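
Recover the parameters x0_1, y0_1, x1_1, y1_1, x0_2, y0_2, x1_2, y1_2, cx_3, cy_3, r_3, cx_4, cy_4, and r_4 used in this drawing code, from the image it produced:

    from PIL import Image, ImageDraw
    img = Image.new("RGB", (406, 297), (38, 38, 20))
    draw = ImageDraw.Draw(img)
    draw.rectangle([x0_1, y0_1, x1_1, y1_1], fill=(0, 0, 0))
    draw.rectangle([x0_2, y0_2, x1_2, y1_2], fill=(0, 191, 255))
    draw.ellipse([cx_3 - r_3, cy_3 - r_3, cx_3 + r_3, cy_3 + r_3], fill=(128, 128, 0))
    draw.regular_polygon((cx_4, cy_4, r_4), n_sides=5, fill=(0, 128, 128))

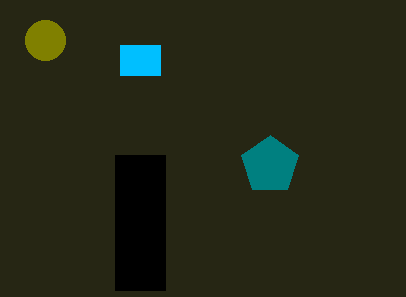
x0_1 = 115
y0_1 = 155
x1_1 = 165
y1_1 = 290
x0_2 = 120
y0_2 = 45
x1_2 = 160
y1_2 = 75
cx_3 = 45
cy_3 = 40
r_3 = 20
cx_4 = 270
cy_4 = 165
r_4 = 30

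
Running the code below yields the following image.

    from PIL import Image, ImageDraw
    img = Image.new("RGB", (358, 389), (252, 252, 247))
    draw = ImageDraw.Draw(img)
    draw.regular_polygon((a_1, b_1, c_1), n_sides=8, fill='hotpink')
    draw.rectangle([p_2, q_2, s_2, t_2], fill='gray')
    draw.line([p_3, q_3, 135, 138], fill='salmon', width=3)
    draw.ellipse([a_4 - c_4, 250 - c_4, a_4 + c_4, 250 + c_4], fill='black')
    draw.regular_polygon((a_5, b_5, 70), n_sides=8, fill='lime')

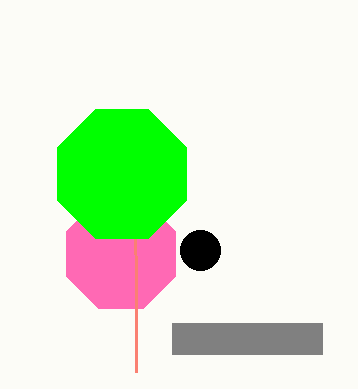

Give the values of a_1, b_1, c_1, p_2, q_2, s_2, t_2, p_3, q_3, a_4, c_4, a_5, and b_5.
a_1 = 121; b_1 = 254; c_1 = 59; p_2 = 172; q_2 = 323; s_2 = 322; t_2 = 354; p_3 = 136; q_3 = 372; a_4 = 200; c_4 = 20; a_5 = 122; b_5 = 174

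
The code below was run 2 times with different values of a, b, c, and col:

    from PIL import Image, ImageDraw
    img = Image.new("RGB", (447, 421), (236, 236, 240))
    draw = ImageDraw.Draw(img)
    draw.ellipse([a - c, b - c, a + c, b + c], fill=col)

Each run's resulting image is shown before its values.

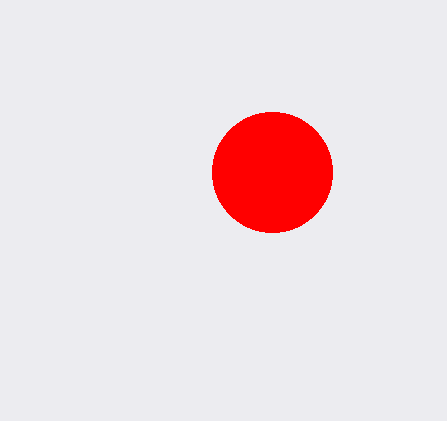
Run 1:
a = 272; b = 172; c = 60; col = 'red'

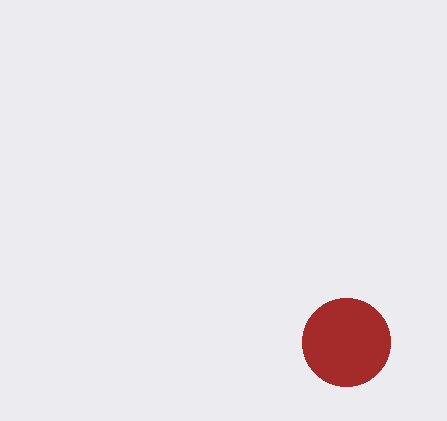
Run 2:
a = 346; b = 342; c = 44; col = 'brown'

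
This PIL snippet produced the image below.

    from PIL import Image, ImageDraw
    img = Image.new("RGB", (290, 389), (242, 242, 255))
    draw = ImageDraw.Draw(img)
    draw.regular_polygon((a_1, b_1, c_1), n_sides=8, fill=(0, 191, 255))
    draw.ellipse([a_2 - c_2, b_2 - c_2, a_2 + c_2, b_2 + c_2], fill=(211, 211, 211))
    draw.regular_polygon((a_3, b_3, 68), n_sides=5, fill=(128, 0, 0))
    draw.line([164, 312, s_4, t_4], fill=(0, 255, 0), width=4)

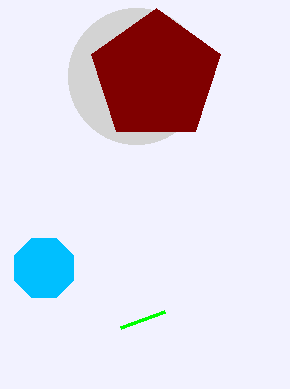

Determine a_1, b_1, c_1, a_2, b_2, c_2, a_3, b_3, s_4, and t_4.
a_1 = 44, b_1 = 268, c_1 = 32, a_2 = 136, b_2 = 76, c_2 = 68, a_3 = 156, b_3 = 76, s_4 = 120, t_4 = 328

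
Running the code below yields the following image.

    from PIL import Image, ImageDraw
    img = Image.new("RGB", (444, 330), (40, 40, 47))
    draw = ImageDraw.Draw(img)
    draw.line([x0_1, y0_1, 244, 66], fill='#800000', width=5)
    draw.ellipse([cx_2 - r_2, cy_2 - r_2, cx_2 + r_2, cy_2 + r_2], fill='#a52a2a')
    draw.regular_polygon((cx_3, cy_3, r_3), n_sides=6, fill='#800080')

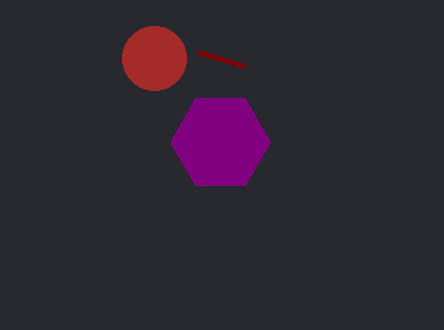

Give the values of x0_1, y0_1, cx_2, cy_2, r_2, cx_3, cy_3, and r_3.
x0_1 = 198; y0_1 = 52; cx_2 = 154; cy_2 = 58; r_2 = 32; cx_3 = 220; cy_3 = 142; r_3 = 50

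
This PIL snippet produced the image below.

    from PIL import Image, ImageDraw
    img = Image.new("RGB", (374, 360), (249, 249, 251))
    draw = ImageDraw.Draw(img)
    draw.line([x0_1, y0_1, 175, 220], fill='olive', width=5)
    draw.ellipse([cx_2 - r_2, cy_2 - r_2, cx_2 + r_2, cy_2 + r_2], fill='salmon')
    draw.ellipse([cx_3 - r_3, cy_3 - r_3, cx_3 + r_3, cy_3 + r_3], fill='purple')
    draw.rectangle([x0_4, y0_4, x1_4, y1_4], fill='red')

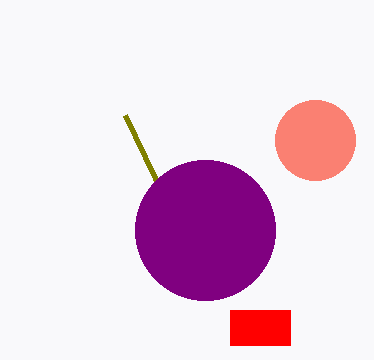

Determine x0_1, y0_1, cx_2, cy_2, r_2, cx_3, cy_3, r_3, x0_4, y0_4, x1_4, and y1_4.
x0_1 = 125
y0_1 = 115
cx_2 = 315
cy_2 = 140
r_2 = 40
cx_3 = 205
cy_3 = 230
r_3 = 70
x0_4 = 230
y0_4 = 310
x1_4 = 290
y1_4 = 345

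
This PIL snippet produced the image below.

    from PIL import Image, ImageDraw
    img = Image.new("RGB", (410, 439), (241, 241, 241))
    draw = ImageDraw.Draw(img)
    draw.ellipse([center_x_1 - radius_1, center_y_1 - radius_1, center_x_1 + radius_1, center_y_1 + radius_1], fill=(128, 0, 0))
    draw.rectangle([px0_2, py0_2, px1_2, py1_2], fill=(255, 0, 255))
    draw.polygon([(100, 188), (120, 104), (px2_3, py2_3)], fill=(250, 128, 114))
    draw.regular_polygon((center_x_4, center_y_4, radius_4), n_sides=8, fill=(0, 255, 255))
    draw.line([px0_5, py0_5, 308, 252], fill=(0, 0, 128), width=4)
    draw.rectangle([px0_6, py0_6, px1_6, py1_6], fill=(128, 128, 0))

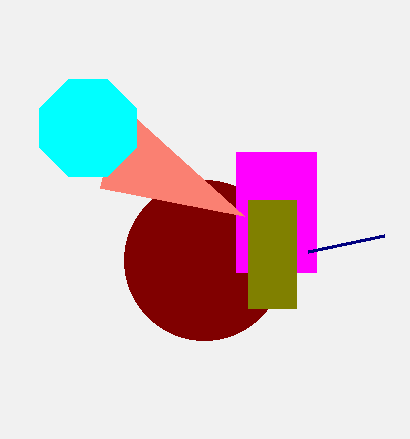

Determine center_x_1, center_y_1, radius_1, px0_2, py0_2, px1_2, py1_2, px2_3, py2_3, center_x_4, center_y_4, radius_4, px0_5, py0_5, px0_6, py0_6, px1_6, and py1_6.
center_x_1 = 204; center_y_1 = 260; radius_1 = 80; px0_2 = 236; py0_2 = 152; px1_2 = 316; py1_2 = 272; px2_3 = 244; py2_3 = 216; center_x_4 = 88; center_y_4 = 128; radius_4 = 52; px0_5 = 384; py0_5 = 236; px0_6 = 248; py0_6 = 200; px1_6 = 296; py1_6 = 308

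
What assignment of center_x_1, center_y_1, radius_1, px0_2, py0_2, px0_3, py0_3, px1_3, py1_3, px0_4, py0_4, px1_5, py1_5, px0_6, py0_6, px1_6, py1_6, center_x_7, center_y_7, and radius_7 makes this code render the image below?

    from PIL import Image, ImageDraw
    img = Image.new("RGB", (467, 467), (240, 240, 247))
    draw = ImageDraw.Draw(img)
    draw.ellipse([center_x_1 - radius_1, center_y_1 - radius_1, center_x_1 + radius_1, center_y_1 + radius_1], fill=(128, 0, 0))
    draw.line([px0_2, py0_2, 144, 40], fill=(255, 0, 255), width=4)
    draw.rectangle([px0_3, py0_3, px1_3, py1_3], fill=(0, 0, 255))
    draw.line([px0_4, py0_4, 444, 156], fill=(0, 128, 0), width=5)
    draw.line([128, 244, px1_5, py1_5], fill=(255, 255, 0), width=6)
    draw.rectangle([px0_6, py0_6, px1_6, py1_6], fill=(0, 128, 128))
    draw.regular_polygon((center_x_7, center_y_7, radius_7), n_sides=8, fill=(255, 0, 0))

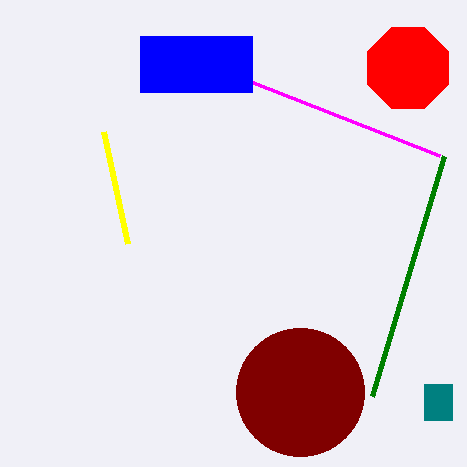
center_x_1 = 300; center_y_1 = 392; radius_1 = 64; px0_2 = 440; py0_2 = 156; px0_3 = 140; py0_3 = 36; px1_3 = 252; py1_3 = 92; px0_4 = 372; py0_4 = 396; px1_5 = 104; py1_5 = 132; px0_6 = 424; py0_6 = 384; px1_6 = 452; py1_6 = 420; center_x_7 = 408; center_y_7 = 68; radius_7 = 44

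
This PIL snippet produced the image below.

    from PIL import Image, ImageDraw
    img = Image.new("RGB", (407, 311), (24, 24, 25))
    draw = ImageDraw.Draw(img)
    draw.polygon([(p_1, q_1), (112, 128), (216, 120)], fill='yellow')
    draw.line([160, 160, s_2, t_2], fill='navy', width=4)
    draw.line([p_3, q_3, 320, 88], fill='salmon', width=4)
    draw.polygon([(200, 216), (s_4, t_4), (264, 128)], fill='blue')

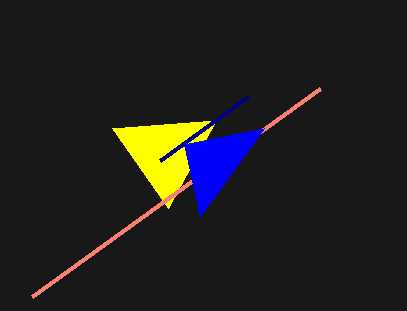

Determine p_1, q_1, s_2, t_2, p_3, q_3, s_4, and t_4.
p_1 = 168; q_1 = 208; s_2 = 248; t_2 = 96; p_3 = 32; q_3 = 296; s_4 = 184; t_4 = 144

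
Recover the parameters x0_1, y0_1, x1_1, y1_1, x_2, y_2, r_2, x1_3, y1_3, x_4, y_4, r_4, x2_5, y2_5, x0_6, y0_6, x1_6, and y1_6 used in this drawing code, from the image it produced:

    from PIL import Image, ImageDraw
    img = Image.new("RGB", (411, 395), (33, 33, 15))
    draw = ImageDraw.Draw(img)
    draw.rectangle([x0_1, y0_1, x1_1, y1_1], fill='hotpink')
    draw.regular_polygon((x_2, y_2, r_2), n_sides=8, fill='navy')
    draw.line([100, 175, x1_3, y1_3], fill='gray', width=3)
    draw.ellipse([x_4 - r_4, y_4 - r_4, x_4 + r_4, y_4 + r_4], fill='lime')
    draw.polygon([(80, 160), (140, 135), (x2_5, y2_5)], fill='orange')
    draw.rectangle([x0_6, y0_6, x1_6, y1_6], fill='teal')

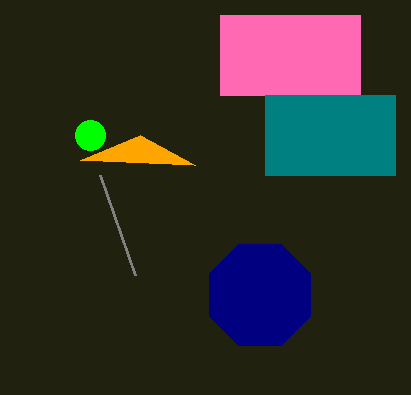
x0_1 = 220
y0_1 = 15
x1_1 = 360
y1_1 = 95
x_2 = 260
y_2 = 295
r_2 = 55
x1_3 = 135
y1_3 = 275
x_4 = 90
y_4 = 135
r_4 = 15
x2_5 = 195
y2_5 = 165
x0_6 = 265
y0_6 = 95
x1_6 = 395
y1_6 = 175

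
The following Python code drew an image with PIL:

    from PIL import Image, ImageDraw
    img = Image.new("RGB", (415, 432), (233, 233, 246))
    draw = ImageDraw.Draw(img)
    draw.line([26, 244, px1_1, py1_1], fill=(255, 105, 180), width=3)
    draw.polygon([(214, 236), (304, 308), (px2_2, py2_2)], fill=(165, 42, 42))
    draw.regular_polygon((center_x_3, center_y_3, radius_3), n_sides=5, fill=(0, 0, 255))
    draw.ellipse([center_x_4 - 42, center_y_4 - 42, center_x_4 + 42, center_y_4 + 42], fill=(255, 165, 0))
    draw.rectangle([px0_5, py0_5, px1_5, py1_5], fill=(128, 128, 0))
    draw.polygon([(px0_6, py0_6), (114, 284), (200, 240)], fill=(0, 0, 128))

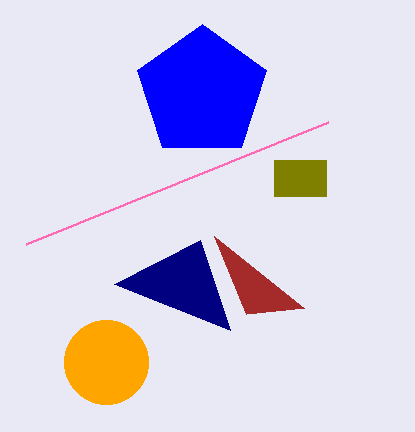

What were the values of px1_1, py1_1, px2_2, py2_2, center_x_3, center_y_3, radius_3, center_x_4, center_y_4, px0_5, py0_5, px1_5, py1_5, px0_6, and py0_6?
px1_1 = 328, py1_1 = 122, px2_2 = 246, py2_2 = 314, center_x_3 = 202, center_y_3 = 92, radius_3 = 68, center_x_4 = 106, center_y_4 = 362, px0_5 = 274, py0_5 = 160, px1_5 = 326, py1_5 = 196, px0_6 = 230, py0_6 = 330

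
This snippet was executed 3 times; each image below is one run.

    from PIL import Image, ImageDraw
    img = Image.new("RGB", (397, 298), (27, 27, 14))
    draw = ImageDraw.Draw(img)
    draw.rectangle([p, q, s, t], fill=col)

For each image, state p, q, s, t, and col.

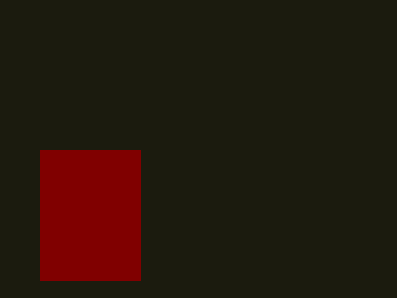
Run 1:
p = 40; q = 150; s = 140; t = 280; col = 'maroon'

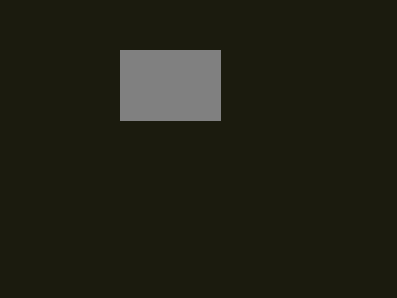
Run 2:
p = 120
q = 50
s = 220
t = 120
col = 'gray'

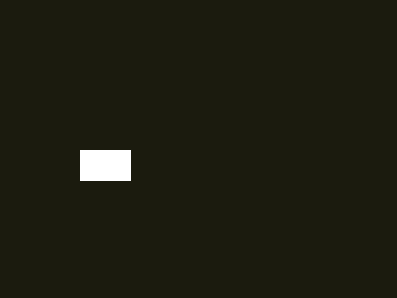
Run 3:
p = 80, q = 150, s = 130, t = 180, col = 'white'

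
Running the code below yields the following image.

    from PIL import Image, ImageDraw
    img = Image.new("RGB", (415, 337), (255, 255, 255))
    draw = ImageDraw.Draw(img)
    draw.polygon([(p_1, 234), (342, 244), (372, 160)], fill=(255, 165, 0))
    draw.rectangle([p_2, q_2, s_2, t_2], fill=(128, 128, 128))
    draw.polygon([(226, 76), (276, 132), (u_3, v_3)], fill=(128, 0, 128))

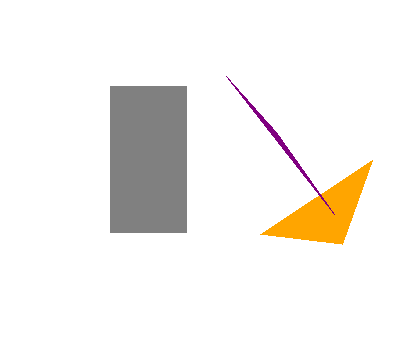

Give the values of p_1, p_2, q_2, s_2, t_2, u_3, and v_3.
p_1 = 260, p_2 = 110, q_2 = 86, s_2 = 186, t_2 = 232, u_3 = 334, v_3 = 214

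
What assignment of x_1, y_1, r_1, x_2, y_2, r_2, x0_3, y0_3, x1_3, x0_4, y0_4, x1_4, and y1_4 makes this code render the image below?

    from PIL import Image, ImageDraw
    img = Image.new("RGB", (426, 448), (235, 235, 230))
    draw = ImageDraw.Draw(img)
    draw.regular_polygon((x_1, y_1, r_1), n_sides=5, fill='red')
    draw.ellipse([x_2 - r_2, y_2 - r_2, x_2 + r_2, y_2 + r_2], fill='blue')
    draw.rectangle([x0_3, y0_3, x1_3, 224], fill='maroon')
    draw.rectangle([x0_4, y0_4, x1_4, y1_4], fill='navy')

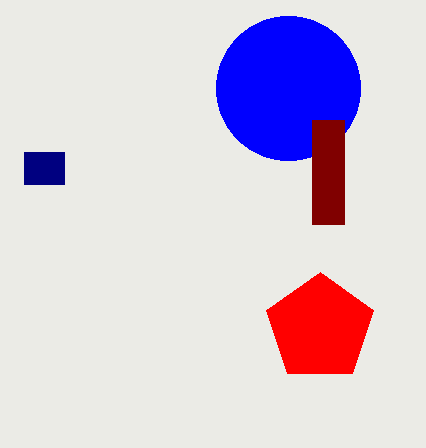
x_1 = 320
y_1 = 328
r_1 = 56
x_2 = 288
y_2 = 88
r_2 = 72
x0_3 = 312
y0_3 = 120
x1_3 = 344
x0_4 = 24
y0_4 = 152
x1_4 = 64
y1_4 = 184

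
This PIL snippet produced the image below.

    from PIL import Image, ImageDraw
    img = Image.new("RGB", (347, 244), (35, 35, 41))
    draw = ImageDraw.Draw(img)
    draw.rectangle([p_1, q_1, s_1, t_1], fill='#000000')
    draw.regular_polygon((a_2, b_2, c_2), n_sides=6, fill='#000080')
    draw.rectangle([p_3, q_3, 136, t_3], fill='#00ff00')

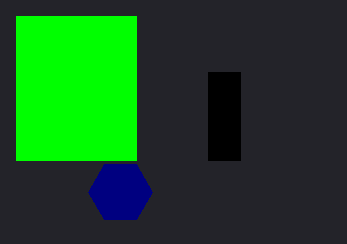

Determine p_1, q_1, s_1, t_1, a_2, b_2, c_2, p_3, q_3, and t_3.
p_1 = 208
q_1 = 72
s_1 = 240
t_1 = 160
a_2 = 120
b_2 = 192
c_2 = 32
p_3 = 16
q_3 = 16
t_3 = 160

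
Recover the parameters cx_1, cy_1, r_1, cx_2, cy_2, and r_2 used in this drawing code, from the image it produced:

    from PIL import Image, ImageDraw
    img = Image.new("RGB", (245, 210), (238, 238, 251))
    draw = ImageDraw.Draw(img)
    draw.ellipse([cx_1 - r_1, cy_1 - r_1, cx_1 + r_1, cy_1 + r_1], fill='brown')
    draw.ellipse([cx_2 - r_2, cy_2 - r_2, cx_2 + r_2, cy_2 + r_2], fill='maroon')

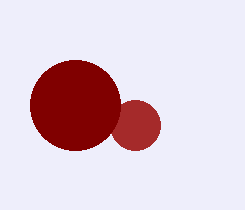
cx_1 = 135
cy_1 = 125
r_1 = 25
cx_2 = 75
cy_2 = 105
r_2 = 45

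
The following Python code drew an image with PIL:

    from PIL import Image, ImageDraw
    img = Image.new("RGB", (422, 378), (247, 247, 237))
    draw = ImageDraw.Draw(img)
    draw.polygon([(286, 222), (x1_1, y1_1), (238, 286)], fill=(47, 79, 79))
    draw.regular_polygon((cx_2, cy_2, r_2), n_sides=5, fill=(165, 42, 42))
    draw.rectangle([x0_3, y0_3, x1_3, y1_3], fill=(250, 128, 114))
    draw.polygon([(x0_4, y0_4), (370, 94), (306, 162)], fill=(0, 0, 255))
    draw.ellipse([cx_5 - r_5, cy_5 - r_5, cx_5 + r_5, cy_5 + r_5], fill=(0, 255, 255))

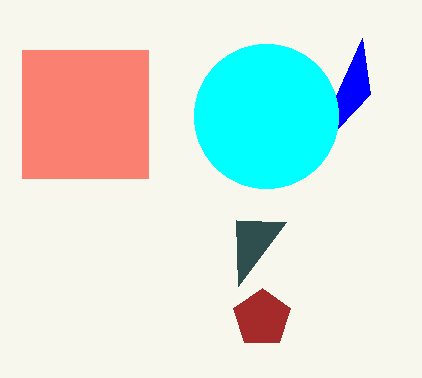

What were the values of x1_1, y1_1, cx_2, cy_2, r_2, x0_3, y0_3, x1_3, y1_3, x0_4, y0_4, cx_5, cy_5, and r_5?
x1_1 = 236, y1_1 = 220, cx_2 = 262, cy_2 = 318, r_2 = 30, x0_3 = 22, y0_3 = 50, x1_3 = 148, y1_3 = 178, x0_4 = 362, y0_4 = 38, cx_5 = 266, cy_5 = 116, r_5 = 72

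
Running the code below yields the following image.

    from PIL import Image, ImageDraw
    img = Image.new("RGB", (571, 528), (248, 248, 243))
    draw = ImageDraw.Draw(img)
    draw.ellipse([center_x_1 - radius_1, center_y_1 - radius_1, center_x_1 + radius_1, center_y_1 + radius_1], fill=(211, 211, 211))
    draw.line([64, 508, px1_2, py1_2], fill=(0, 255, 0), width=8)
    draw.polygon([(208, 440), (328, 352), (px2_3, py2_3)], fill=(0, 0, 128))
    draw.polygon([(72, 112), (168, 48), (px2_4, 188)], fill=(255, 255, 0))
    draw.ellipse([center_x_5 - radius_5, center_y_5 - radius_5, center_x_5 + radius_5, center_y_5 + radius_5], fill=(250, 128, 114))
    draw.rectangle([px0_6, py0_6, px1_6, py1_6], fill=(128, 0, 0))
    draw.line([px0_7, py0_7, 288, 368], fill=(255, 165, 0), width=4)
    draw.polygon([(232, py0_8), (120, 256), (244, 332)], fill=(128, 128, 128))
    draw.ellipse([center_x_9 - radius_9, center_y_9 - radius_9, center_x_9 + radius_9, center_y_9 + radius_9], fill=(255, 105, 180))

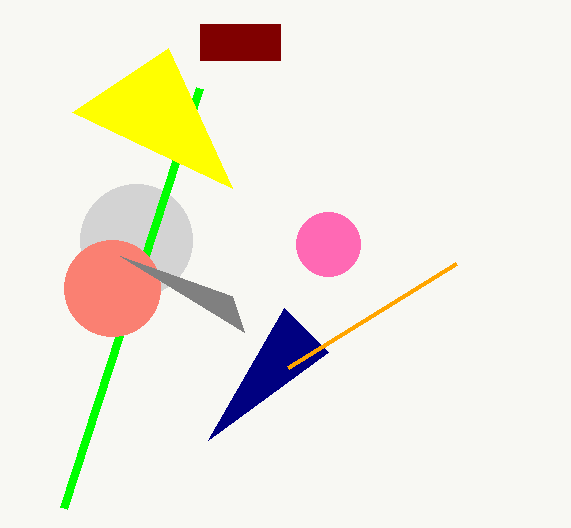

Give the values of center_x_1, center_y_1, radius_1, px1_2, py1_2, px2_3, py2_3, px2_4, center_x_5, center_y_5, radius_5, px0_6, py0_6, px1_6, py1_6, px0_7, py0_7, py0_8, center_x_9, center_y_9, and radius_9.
center_x_1 = 136
center_y_1 = 240
radius_1 = 56
px1_2 = 200
py1_2 = 88
px2_3 = 284
py2_3 = 308
px2_4 = 232
center_x_5 = 112
center_y_5 = 288
radius_5 = 48
px0_6 = 200
py0_6 = 24
px1_6 = 280
py1_6 = 60
px0_7 = 456
py0_7 = 264
py0_8 = 296
center_x_9 = 328
center_y_9 = 244
radius_9 = 32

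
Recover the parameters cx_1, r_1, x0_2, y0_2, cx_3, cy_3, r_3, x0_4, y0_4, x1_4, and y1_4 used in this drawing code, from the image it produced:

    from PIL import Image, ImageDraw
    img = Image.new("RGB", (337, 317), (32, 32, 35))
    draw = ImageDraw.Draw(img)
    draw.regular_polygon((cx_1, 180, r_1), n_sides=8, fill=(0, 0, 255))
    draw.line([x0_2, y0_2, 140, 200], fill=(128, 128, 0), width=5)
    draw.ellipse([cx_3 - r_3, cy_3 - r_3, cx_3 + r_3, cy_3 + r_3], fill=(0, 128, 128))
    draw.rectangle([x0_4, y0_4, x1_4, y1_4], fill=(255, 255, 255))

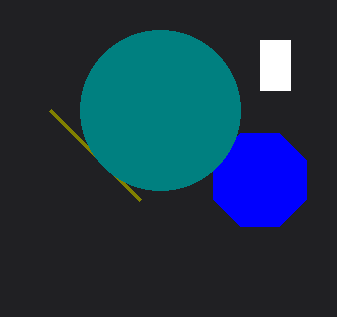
cx_1 = 260; r_1 = 50; x0_2 = 50; y0_2 = 110; cx_3 = 160; cy_3 = 110; r_3 = 80; x0_4 = 260; y0_4 = 40; x1_4 = 290; y1_4 = 90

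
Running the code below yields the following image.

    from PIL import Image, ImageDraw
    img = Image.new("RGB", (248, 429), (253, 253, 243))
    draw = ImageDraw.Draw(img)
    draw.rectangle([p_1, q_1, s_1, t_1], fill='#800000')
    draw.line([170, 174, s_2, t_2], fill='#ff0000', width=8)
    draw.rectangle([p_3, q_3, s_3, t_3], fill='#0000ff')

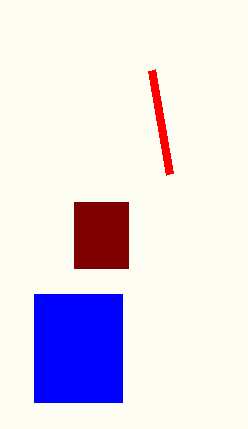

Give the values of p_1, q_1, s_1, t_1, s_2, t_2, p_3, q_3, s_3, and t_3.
p_1 = 74, q_1 = 202, s_1 = 128, t_1 = 268, s_2 = 152, t_2 = 70, p_3 = 34, q_3 = 294, s_3 = 122, t_3 = 402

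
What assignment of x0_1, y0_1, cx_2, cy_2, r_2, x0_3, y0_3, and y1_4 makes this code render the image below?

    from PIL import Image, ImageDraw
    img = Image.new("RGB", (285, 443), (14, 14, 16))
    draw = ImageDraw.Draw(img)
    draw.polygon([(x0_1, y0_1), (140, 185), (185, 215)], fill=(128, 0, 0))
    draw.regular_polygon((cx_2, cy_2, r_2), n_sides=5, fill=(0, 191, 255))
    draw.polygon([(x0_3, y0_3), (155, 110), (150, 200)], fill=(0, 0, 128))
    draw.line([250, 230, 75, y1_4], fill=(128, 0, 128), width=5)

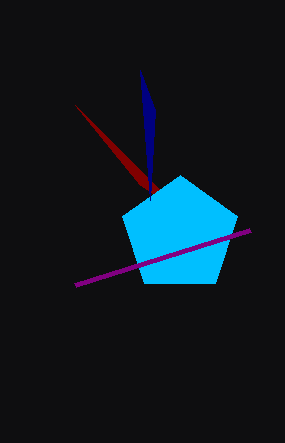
x0_1 = 75, y0_1 = 105, cx_2 = 180, cy_2 = 235, r_2 = 60, x0_3 = 140, y0_3 = 70, y1_4 = 285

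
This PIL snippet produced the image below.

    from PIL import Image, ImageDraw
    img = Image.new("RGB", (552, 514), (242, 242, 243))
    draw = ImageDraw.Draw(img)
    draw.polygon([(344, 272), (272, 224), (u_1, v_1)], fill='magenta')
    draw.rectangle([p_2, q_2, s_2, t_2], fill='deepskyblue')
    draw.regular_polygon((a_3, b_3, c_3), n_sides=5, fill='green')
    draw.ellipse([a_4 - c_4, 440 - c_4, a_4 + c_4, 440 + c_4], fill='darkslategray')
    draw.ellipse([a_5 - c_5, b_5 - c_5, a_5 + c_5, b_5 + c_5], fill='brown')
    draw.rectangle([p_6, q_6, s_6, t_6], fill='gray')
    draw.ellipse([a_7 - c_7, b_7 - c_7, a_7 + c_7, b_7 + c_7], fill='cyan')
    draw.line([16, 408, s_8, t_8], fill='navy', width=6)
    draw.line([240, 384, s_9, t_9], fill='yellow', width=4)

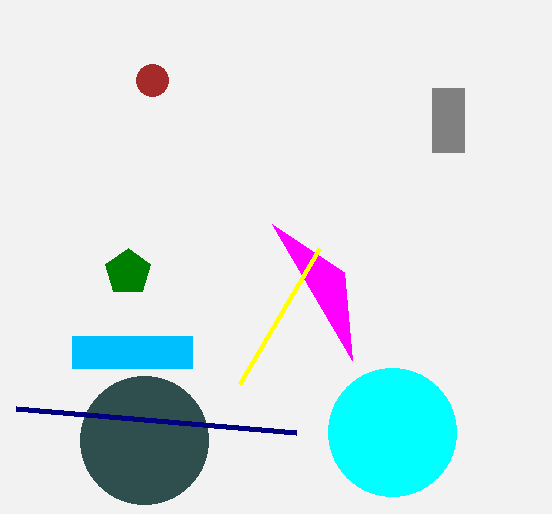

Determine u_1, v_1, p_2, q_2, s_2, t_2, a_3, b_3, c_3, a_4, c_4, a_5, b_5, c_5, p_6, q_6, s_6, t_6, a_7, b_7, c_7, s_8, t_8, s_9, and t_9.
u_1 = 352
v_1 = 360
p_2 = 72
q_2 = 336
s_2 = 192
t_2 = 368
a_3 = 128
b_3 = 272
c_3 = 24
a_4 = 144
c_4 = 64
a_5 = 152
b_5 = 80
c_5 = 16
p_6 = 432
q_6 = 88
s_6 = 464
t_6 = 152
a_7 = 392
b_7 = 432
c_7 = 64
s_8 = 296
t_8 = 432
s_9 = 320
t_9 = 248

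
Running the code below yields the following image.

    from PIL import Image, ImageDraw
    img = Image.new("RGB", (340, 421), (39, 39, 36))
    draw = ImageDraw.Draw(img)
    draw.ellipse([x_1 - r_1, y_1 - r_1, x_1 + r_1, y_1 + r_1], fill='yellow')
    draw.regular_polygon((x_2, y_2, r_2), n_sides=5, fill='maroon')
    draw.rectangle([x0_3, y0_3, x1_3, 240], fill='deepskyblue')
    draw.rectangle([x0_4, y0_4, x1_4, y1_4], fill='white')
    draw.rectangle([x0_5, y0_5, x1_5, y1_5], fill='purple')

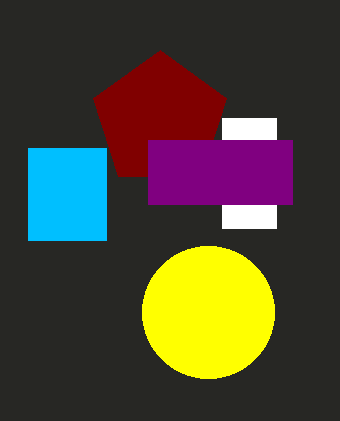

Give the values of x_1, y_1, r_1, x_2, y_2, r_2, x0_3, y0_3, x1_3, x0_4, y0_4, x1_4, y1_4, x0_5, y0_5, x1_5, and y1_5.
x_1 = 208; y_1 = 312; r_1 = 66; x_2 = 160; y_2 = 120; r_2 = 70; x0_3 = 28; y0_3 = 148; x1_3 = 106; x0_4 = 222; y0_4 = 118; x1_4 = 276; y1_4 = 228; x0_5 = 148; y0_5 = 140; x1_5 = 292; y1_5 = 204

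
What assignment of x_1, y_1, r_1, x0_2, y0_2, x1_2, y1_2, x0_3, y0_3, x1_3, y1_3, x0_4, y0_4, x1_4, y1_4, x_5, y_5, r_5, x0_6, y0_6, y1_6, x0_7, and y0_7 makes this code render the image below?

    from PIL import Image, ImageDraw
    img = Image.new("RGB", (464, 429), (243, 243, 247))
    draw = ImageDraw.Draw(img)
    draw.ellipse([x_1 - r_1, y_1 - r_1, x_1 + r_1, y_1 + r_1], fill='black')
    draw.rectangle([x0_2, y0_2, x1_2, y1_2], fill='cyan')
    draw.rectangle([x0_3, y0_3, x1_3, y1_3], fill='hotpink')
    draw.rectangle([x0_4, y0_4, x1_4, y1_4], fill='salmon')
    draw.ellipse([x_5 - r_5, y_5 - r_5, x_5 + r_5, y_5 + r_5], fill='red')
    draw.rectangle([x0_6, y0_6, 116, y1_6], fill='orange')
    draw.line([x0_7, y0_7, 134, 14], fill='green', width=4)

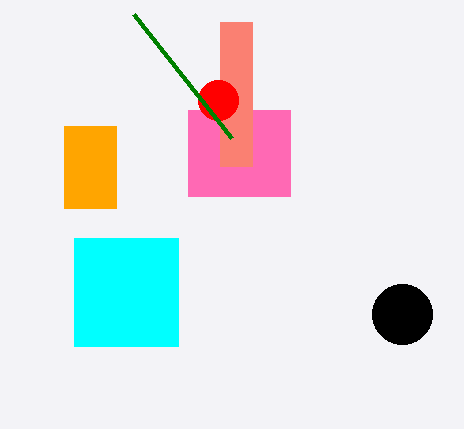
x_1 = 402
y_1 = 314
r_1 = 30
x0_2 = 74
y0_2 = 238
x1_2 = 178
y1_2 = 346
x0_3 = 188
y0_3 = 110
x1_3 = 290
y1_3 = 196
x0_4 = 220
y0_4 = 22
x1_4 = 252
y1_4 = 166
x_5 = 218
y_5 = 100
r_5 = 20
x0_6 = 64
y0_6 = 126
y1_6 = 208
x0_7 = 232
y0_7 = 138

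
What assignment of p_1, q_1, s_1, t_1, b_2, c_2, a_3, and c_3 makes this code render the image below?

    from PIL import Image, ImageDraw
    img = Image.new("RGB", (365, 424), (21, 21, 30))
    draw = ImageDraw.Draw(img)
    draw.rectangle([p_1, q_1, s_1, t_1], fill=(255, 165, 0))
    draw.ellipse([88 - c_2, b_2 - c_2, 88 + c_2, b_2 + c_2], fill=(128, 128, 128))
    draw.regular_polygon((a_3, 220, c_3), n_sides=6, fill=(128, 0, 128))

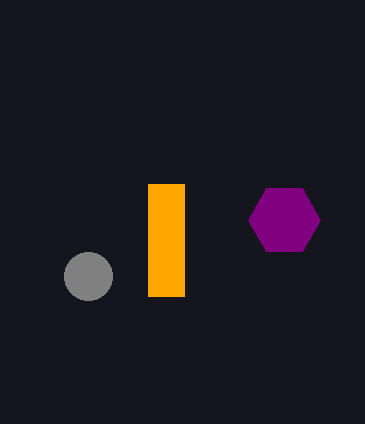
p_1 = 148
q_1 = 184
s_1 = 184
t_1 = 296
b_2 = 276
c_2 = 24
a_3 = 284
c_3 = 36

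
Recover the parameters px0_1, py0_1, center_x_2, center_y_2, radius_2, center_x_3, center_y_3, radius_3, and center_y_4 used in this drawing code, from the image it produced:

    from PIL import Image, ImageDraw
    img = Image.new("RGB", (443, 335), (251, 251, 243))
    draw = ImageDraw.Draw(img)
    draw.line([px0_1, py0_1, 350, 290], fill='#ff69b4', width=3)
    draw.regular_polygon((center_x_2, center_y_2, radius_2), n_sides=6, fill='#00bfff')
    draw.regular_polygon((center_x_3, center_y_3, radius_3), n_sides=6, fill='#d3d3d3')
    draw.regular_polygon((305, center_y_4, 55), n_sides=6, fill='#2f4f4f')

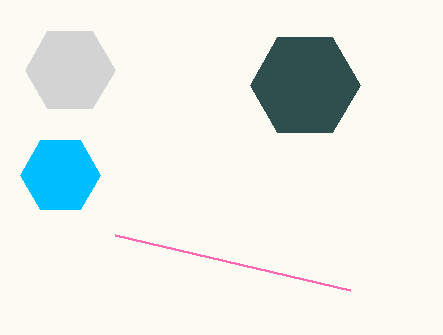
px0_1 = 115; py0_1 = 235; center_x_2 = 60; center_y_2 = 175; radius_2 = 40; center_x_3 = 70; center_y_3 = 70; radius_3 = 45; center_y_4 = 85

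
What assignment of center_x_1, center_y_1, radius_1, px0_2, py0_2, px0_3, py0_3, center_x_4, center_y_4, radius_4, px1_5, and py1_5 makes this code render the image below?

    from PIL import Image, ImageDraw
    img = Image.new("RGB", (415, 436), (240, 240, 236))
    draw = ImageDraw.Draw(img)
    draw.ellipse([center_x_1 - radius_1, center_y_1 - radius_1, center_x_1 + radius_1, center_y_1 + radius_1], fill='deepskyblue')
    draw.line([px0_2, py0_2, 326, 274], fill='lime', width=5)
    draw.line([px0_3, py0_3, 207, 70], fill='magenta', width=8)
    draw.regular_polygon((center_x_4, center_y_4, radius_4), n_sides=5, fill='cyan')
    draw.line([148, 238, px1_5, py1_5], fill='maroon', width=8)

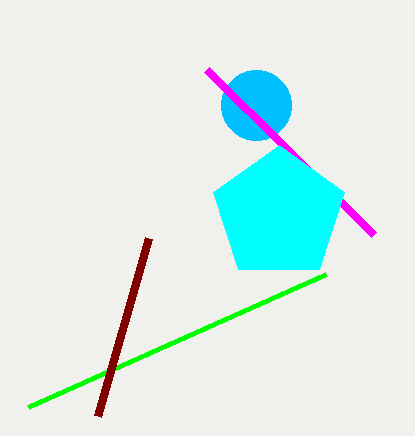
center_x_1 = 256; center_y_1 = 105; radius_1 = 35; px0_2 = 28; py0_2 = 407; px0_3 = 374; py0_3 = 235; center_x_4 = 279; center_y_4 = 214; radius_4 = 69; px1_5 = 97; py1_5 = 416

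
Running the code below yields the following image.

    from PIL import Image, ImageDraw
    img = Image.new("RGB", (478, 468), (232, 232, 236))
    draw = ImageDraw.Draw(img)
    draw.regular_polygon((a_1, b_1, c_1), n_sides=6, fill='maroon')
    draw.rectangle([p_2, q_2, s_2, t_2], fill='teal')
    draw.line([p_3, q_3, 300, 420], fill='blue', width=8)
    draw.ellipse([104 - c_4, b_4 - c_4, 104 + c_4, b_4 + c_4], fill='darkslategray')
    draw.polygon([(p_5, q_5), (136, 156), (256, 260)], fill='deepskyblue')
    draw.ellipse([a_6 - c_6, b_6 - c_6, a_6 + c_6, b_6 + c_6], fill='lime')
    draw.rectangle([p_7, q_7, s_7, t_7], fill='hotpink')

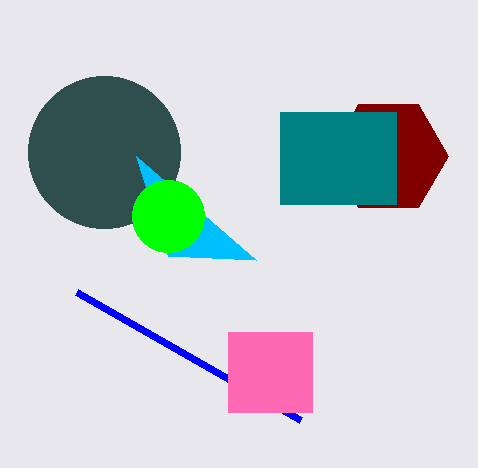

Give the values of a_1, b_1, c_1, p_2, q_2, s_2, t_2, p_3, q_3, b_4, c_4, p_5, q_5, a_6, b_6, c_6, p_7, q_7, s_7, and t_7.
a_1 = 388
b_1 = 156
c_1 = 60
p_2 = 280
q_2 = 112
s_2 = 396
t_2 = 204
p_3 = 76
q_3 = 292
b_4 = 152
c_4 = 76
p_5 = 168
q_5 = 256
a_6 = 168
b_6 = 216
c_6 = 36
p_7 = 228
q_7 = 332
s_7 = 312
t_7 = 412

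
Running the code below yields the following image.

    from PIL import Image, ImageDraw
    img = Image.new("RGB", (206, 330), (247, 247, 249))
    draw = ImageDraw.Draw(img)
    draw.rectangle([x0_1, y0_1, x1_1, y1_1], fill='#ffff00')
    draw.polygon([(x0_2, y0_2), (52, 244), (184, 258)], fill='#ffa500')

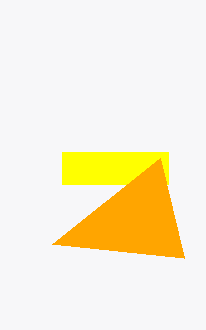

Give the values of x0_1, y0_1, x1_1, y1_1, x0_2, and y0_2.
x0_1 = 62, y0_1 = 152, x1_1 = 168, y1_1 = 184, x0_2 = 160, y0_2 = 158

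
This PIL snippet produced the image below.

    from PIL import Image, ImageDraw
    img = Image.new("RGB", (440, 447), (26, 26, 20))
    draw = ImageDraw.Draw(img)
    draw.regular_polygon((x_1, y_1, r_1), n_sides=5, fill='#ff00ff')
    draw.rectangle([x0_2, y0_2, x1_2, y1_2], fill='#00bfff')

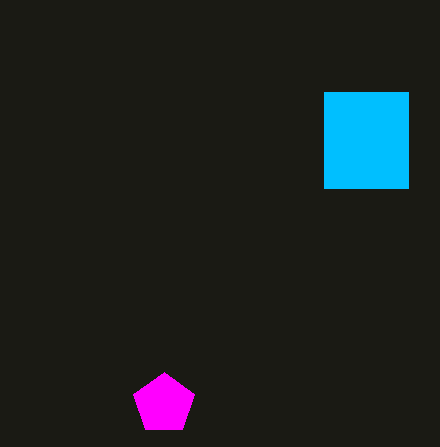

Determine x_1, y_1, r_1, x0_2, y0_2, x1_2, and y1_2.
x_1 = 164
y_1 = 404
r_1 = 32
x0_2 = 324
y0_2 = 92
x1_2 = 408
y1_2 = 188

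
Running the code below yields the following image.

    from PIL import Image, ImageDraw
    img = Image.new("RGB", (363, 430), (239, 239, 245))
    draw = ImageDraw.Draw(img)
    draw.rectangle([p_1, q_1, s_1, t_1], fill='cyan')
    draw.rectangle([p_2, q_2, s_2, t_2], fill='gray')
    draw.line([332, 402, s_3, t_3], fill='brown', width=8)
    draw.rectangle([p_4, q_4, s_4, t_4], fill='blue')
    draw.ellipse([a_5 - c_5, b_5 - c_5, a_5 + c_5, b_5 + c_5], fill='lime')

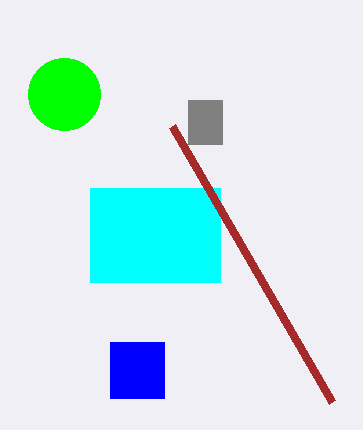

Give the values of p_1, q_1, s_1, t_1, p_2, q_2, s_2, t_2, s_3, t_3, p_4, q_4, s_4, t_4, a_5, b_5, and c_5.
p_1 = 90
q_1 = 188
s_1 = 220
t_1 = 282
p_2 = 188
q_2 = 100
s_2 = 222
t_2 = 144
s_3 = 172
t_3 = 126
p_4 = 110
q_4 = 342
s_4 = 164
t_4 = 398
a_5 = 64
b_5 = 94
c_5 = 36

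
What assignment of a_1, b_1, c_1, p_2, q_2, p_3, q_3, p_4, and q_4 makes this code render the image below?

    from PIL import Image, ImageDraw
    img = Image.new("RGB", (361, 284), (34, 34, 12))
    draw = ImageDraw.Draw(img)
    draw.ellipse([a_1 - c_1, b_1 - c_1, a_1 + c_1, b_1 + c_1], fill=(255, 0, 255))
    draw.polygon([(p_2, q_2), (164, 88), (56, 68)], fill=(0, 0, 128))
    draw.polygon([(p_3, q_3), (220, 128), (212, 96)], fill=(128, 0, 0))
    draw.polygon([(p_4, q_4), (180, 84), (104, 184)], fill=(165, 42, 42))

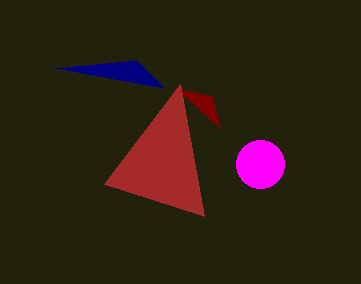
a_1 = 260
b_1 = 164
c_1 = 24
p_2 = 136
q_2 = 60
p_3 = 176
q_3 = 88
p_4 = 204
q_4 = 216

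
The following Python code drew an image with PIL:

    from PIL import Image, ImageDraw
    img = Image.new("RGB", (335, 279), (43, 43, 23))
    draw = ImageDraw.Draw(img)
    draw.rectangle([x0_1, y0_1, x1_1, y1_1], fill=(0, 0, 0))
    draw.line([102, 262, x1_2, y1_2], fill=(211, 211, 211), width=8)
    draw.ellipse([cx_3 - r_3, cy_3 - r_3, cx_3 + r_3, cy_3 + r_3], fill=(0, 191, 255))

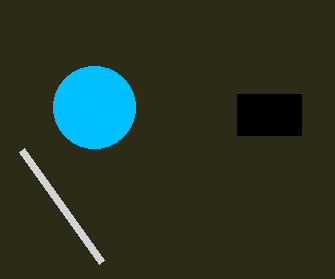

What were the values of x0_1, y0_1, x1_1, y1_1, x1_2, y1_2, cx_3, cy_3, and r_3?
x0_1 = 237
y0_1 = 94
x1_1 = 301
y1_1 = 135
x1_2 = 22
y1_2 = 150
cx_3 = 94
cy_3 = 107
r_3 = 41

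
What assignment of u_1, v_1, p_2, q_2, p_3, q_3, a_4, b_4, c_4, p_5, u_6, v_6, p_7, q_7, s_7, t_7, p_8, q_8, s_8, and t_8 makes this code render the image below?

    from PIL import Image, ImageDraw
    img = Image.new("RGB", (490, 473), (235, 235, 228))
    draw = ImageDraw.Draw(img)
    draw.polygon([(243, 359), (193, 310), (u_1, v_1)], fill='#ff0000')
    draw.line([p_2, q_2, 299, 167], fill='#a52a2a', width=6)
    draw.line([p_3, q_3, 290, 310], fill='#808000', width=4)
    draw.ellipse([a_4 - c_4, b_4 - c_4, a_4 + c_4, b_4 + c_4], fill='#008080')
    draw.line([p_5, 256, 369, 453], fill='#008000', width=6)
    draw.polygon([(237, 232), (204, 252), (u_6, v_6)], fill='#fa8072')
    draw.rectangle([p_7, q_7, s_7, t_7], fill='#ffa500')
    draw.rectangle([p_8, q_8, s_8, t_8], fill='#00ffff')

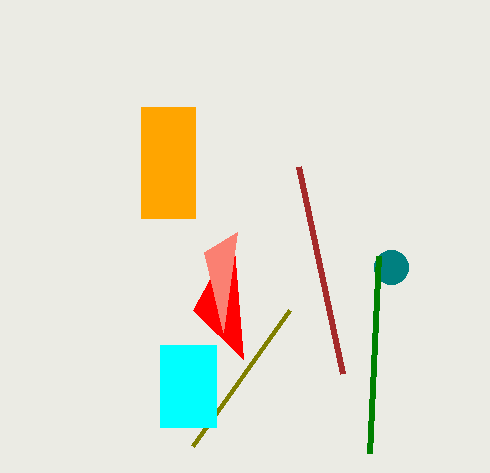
u_1 = 233; v_1 = 237; p_2 = 343; q_2 = 374; p_3 = 193; q_3 = 446; a_4 = 391; b_4 = 267; c_4 = 17; p_5 = 378; u_6 = 223; v_6 = 332; p_7 = 141; q_7 = 107; s_7 = 195; t_7 = 218; p_8 = 160; q_8 = 345; s_8 = 216; t_8 = 427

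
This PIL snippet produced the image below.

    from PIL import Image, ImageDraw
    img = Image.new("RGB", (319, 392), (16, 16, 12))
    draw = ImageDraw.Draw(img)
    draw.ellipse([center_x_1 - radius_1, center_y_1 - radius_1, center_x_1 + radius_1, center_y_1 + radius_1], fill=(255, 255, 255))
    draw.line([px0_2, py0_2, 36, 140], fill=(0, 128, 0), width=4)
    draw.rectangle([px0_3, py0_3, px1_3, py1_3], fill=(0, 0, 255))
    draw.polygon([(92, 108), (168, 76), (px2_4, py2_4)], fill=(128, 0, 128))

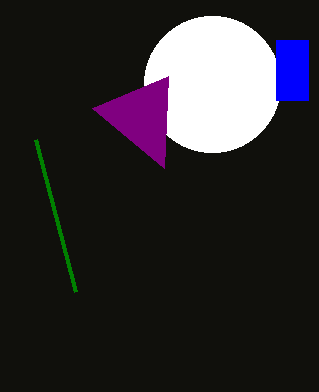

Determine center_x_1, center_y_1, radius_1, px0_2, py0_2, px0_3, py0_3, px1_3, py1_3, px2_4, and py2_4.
center_x_1 = 212; center_y_1 = 84; radius_1 = 68; px0_2 = 76; py0_2 = 292; px0_3 = 276; py0_3 = 40; px1_3 = 308; py1_3 = 100; px2_4 = 164; py2_4 = 168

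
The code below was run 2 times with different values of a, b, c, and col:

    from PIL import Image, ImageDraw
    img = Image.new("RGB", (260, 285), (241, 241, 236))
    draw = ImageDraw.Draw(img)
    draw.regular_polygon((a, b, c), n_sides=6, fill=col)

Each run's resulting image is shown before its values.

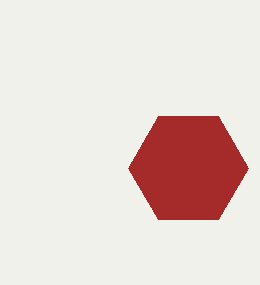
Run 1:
a = 188
b = 168
c = 60
col = 'brown'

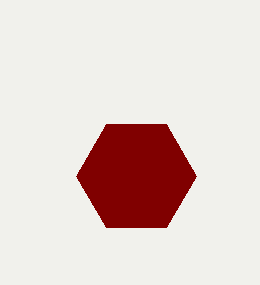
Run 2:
a = 136, b = 176, c = 60, col = 'maroon'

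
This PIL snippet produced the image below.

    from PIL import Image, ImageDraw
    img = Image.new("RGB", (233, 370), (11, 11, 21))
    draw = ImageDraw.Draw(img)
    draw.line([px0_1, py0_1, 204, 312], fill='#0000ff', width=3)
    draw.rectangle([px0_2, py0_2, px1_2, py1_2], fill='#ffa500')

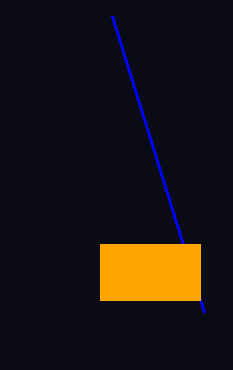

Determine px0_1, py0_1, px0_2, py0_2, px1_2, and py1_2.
px0_1 = 112; py0_1 = 16; px0_2 = 100; py0_2 = 244; px1_2 = 200; py1_2 = 300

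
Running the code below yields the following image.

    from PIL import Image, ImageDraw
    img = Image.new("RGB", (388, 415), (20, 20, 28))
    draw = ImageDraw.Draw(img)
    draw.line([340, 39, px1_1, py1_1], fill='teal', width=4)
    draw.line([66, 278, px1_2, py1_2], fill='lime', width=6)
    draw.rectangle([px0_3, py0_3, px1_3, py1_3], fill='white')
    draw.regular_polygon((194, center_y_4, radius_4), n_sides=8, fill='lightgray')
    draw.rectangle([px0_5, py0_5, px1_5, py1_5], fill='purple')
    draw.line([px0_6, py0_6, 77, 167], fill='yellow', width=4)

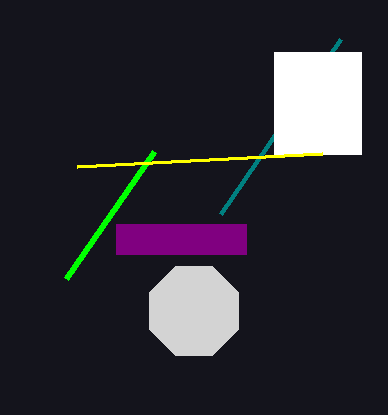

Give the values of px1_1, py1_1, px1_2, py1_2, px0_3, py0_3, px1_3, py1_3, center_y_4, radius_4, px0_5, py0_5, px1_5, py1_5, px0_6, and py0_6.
px1_1 = 220; py1_1 = 214; px1_2 = 154; py1_2 = 151; px0_3 = 274; py0_3 = 52; px1_3 = 361; py1_3 = 154; center_y_4 = 311; radius_4 = 48; px0_5 = 116; py0_5 = 224; px1_5 = 246; py1_5 = 254; px0_6 = 322; py0_6 = 154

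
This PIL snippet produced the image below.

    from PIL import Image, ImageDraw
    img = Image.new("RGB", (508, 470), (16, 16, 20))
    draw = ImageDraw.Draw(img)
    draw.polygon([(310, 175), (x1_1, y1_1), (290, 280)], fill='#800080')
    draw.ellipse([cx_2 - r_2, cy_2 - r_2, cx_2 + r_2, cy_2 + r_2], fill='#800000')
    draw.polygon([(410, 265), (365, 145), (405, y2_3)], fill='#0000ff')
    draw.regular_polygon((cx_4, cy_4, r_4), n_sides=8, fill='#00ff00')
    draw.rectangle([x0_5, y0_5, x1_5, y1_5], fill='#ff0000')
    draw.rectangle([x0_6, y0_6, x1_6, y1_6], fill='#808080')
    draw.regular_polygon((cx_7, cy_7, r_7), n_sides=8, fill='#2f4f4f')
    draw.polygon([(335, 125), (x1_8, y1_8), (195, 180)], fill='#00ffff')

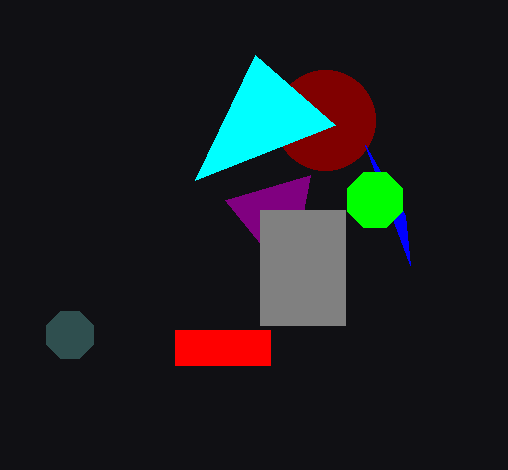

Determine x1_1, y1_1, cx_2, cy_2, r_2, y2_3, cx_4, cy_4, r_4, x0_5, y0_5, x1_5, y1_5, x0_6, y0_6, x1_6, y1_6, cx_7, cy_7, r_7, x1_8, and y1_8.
x1_1 = 225, y1_1 = 200, cx_2 = 325, cy_2 = 120, r_2 = 50, y2_3 = 215, cx_4 = 375, cy_4 = 200, r_4 = 30, x0_5 = 175, y0_5 = 330, x1_5 = 270, y1_5 = 365, x0_6 = 260, y0_6 = 210, x1_6 = 345, y1_6 = 325, cx_7 = 70, cy_7 = 335, r_7 = 25, x1_8 = 255, y1_8 = 55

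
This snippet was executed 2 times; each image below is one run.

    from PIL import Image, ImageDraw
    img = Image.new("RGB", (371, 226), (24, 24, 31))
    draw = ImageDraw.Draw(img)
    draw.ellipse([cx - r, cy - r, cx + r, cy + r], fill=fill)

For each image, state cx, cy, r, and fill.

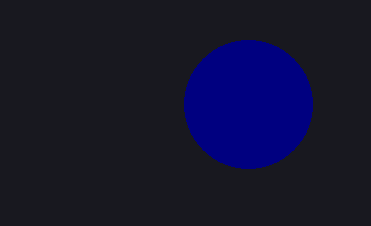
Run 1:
cx = 248
cy = 104
r = 64
fill = 'navy'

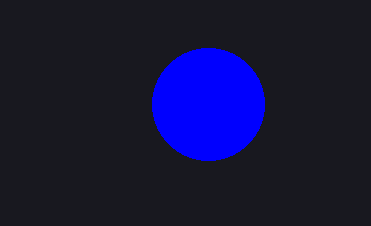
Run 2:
cx = 208; cy = 104; r = 56; fill = 'blue'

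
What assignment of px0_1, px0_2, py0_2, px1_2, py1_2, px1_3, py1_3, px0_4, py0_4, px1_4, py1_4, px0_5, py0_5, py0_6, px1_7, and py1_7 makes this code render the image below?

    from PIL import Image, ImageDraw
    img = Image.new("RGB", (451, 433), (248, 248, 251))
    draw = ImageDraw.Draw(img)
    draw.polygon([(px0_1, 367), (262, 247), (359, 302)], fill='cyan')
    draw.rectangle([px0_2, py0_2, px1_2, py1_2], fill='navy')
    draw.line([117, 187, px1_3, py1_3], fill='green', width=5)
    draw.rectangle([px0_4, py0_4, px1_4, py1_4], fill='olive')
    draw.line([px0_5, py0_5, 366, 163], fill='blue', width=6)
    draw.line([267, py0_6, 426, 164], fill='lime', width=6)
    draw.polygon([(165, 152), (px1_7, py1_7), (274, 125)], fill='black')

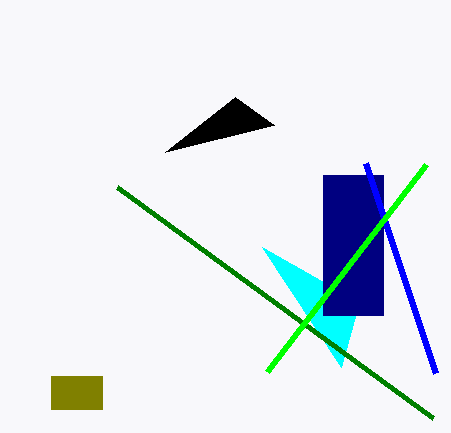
px0_1 = 341; px0_2 = 323; py0_2 = 175; px1_2 = 383; py1_2 = 315; px1_3 = 433; py1_3 = 418; px0_4 = 51; py0_4 = 376; px1_4 = 102; py1_4 = 409; px0_5 = 436; py0_5 = 373; py0_6 = 371; px1_7 = 235; py1_7 = 97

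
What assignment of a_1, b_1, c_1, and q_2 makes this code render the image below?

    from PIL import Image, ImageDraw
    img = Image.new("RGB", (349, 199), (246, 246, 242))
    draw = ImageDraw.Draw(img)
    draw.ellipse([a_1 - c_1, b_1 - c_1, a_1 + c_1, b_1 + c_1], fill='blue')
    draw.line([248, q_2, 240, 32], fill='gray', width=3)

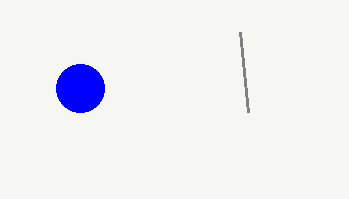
a_1 = 80
b_1 = 88
c_1 = 24
q_2 = 112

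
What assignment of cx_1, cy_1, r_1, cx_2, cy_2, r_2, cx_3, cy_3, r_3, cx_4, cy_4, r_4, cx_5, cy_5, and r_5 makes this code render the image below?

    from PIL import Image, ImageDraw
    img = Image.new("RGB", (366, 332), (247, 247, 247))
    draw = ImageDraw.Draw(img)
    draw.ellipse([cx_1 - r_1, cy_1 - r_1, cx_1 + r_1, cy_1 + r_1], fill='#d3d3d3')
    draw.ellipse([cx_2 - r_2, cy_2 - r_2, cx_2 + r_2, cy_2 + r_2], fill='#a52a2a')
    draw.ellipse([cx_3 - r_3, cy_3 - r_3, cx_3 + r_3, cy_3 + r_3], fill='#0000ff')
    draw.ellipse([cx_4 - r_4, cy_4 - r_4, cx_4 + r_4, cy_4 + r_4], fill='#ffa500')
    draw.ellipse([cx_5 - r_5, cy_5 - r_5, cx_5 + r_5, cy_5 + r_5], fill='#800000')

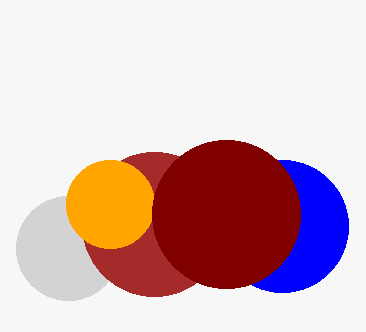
cx_1 = 68, cy_1 = 248, r_1 = 52, cx_2 = 154, cy_2 = 224, r_2 = 72, cx_3 = 282, cy_3 = 226, r_3 = 66, cx_4 = 110, cy_4 = 204, r_4 = 44, cx_5 = 226, cy_5 = 214, r_5 = 74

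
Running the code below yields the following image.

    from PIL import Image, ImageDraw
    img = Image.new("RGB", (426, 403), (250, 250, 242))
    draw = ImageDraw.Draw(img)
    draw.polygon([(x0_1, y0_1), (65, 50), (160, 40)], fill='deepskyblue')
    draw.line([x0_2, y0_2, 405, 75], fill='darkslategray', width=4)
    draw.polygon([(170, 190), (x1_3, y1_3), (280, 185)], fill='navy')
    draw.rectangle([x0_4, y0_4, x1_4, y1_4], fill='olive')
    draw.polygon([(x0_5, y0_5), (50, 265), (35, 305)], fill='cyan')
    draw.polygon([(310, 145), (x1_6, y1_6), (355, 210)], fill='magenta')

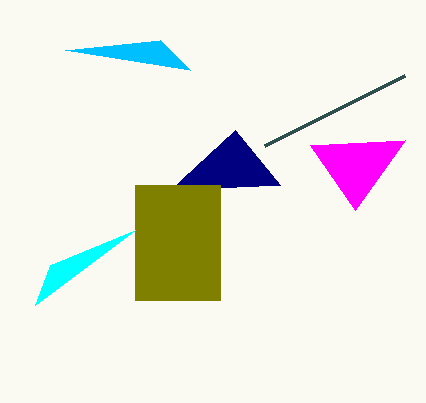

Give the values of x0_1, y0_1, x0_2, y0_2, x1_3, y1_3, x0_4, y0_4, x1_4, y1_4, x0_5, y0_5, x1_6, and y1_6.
x0_1 = 190, y0_1 = 70, x0_2 = 265, y0_2 = 145, x1_3 = 235, y1_3 = 130, x0_4 = 135, y0_4 = 185, x1_4 = 220, y1_4 = 300, x0_5 = 135, y0_5 = 230, x1_6 = 405, y1_6 = 140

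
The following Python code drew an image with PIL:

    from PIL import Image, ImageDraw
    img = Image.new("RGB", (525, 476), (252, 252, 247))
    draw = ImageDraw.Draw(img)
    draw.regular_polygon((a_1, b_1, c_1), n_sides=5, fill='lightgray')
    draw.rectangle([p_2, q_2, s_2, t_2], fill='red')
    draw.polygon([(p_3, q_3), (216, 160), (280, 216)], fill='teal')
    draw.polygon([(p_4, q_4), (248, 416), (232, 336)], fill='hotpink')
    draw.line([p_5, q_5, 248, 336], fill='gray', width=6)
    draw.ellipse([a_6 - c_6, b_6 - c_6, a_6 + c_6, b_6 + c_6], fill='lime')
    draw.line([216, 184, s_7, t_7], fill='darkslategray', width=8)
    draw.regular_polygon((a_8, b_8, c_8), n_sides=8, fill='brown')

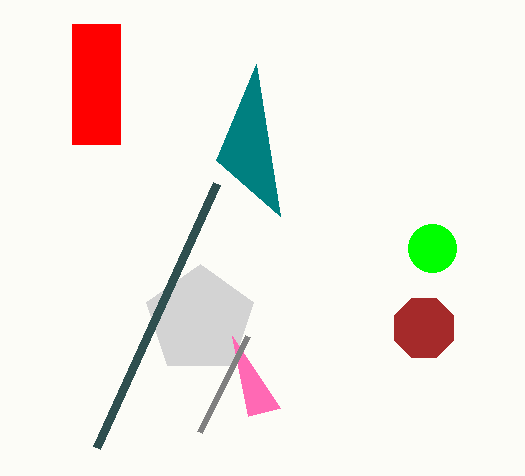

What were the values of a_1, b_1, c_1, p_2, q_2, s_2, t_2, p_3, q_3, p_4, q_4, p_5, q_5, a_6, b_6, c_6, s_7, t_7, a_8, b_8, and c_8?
a_1 = 200
b_1 = 320
c_1 = 56
p_2 = 72
q_2 = 24
s_2 = 120
t_2 = 144
p_3 = 256
q_3 = 64
p_4 = 280
q_4 = 408
p_5 = 200
q_5 = 432
a_6 = 432
b_6 = 248
c_6 = 24
s_7 = 96
t_7 = 448
a_8 = 424
b_8 = 328
c_8 = 32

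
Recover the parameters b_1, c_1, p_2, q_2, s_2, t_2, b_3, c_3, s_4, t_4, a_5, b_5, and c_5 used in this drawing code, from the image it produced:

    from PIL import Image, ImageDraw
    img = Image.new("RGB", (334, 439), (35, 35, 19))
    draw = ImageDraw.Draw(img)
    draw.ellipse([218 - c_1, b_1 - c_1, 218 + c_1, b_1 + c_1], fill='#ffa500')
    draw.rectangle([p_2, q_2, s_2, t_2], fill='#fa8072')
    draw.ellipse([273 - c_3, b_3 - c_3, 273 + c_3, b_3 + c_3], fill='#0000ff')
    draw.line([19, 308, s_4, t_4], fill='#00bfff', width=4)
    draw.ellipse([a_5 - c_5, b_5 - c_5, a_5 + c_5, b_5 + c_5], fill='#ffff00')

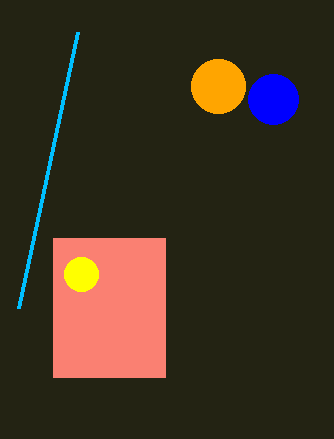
b_1 = 86, c_1 = 27, p_2 = 53, q_2 = 238, s_2 = 165, t_2 = 377, b_3 = 99, c_3 = 25, s_4 = 78, t_4 = 32, a_5 = 81, b_5 = 274, c_5 = 17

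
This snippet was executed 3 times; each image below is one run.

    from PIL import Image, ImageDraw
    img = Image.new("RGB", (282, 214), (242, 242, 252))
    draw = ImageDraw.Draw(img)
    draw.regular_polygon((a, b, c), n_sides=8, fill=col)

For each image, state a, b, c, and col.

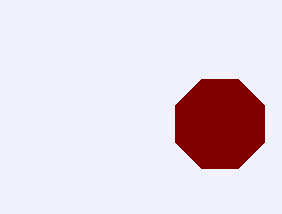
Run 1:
a = 220
b = 124
c = 48
col = 'maroon'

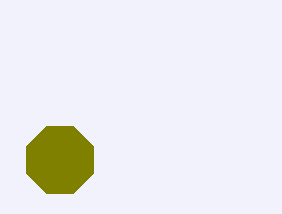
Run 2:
a = 60, b = 160, c = 36, col = 'olive'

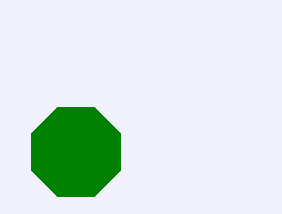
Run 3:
a = 76, b = 152, c = 48, col = 'green'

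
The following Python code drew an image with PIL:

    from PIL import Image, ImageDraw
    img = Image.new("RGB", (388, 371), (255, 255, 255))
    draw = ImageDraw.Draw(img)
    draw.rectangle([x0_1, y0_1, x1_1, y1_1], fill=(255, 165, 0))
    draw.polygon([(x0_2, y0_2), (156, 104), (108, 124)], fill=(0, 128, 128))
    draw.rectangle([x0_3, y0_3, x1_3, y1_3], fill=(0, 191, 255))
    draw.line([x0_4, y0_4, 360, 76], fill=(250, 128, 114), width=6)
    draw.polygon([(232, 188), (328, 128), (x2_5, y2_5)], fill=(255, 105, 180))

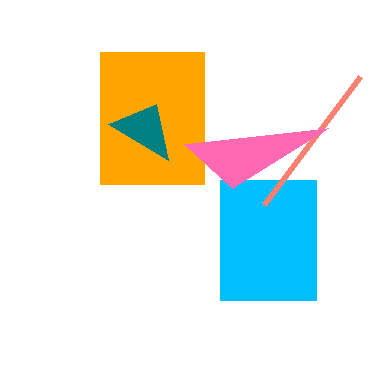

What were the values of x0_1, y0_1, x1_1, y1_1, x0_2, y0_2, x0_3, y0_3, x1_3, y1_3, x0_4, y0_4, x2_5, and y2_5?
x0_1 = 100
y0_1 = 52
x1_1 = 204
y1_1 = 184
x0_2 = 168
y0_2 = 160
x0_3 = 220
y0_3 = 180
x1_3 = 316
y1_3 = 300
x0_4 = 264
y0_4 = 204
x2_5 = 184
y2_5 = 144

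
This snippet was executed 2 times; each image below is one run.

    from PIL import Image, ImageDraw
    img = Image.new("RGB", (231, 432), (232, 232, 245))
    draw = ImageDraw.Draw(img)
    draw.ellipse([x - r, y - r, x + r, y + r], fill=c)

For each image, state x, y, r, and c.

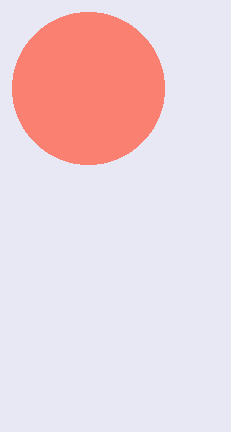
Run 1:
x = 88
y = 88
r = 76
c = 'salmon'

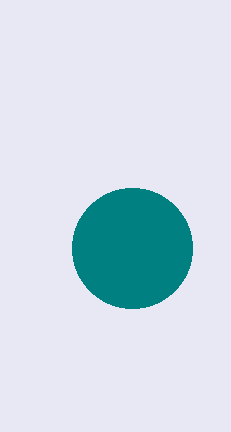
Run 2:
x = 132, y = 248, r = 60, c = 'teal'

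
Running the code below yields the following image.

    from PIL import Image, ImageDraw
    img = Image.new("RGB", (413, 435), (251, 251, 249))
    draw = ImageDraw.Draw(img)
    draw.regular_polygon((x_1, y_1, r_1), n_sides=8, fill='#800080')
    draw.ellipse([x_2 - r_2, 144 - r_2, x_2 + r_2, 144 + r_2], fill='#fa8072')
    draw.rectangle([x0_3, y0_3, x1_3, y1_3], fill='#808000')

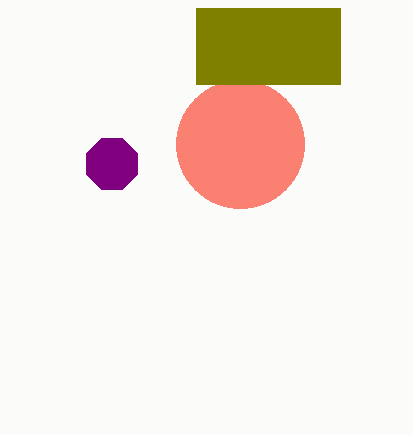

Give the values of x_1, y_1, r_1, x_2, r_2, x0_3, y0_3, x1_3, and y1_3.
x_1 = 112
y_1 = 164
r_1 = 28
x_2 = 240
r_2 = 64
x0_3 = 196
y0_3 = 8
x1_3 = 340
y1_3 = 84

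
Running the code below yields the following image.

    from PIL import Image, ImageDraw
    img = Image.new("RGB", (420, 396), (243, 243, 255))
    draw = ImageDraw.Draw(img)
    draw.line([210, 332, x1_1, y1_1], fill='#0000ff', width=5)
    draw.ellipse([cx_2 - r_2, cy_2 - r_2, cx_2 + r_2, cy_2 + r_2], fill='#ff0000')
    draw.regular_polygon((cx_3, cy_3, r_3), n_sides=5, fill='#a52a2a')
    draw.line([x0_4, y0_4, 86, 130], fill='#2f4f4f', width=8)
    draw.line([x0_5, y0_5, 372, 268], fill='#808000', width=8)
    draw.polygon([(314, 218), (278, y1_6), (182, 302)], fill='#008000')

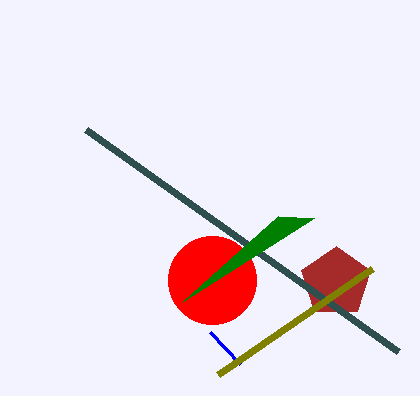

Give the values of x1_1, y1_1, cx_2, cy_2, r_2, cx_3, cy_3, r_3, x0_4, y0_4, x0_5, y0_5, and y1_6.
x1_1 = 240
y1_1 = 364
cx_2 = 212
cy_2 = 280
r_2 = 44
cx_3 = 336
cy_3 = 282
r_3 = 36
x0_4 = 398
y0_4 = 352
x0_5 = 218
y0_5 = 374
y1_6 = 216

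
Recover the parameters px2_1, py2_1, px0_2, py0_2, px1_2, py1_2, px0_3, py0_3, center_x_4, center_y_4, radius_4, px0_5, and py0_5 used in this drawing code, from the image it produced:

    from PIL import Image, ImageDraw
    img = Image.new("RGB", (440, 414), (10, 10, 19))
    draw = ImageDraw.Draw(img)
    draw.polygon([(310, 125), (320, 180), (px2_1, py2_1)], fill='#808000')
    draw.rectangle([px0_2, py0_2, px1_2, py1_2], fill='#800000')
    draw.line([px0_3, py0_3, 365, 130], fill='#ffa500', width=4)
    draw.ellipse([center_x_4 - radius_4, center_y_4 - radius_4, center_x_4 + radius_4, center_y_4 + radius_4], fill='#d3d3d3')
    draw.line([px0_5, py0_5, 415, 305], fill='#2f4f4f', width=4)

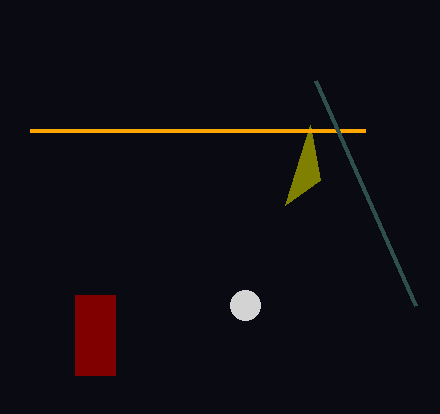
px2_1 = 285
py2_1 = 205
px0_2 = 75
py0_2 = 295
px1_2 = 115
py1_2 = 375
px0_3 = 30
py0_3 = 130
center_x_4 = 245
center_y_4 = 305
radius_4 = 15
px0_5 = 315
py0_5 = 80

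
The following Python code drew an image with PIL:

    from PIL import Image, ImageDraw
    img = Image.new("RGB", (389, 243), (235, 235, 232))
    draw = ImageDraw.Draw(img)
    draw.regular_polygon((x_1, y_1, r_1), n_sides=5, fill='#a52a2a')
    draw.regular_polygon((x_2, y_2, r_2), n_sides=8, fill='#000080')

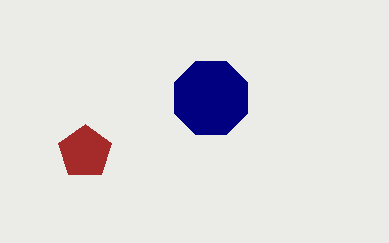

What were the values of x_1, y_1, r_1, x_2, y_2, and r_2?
x_1 = 85, y_1 = 152, r_1 = 28, x_2 = 211, y_2 = 98, r_2 = 40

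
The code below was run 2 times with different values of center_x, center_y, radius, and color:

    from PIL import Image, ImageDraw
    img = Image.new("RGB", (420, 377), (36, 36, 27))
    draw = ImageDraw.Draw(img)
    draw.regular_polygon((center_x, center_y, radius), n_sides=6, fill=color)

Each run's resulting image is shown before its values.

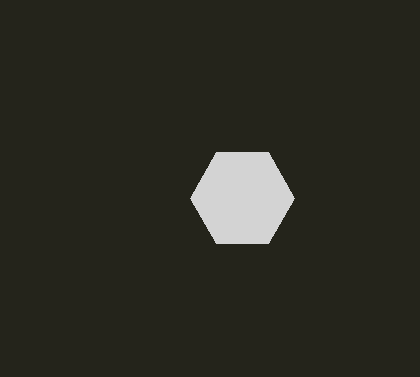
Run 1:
center_x = 242, center_y = 198, radius = 52, color = 'lightgray'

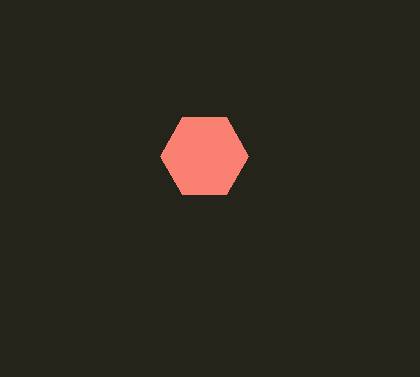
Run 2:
center_x = 204; center_y = 156; radius = 44; color = 'salmon'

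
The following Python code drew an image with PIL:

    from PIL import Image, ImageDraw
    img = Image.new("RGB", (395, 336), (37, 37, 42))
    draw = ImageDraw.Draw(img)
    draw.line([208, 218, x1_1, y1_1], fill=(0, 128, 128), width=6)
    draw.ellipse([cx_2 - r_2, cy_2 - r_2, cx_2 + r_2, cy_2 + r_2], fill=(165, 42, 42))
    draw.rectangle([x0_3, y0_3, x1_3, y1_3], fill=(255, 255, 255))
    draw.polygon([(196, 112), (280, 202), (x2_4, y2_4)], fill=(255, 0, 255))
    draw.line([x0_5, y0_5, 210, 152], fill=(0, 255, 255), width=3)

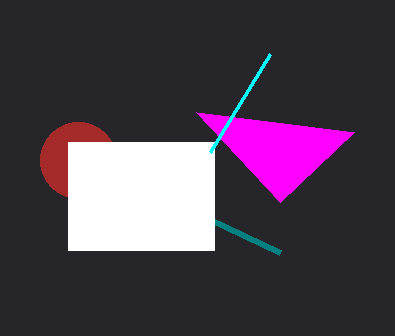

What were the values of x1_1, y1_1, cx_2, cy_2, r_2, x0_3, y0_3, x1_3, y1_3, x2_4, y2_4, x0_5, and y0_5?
x1_1 = 280
y1_1 = 252
cx_2 = 78
cy_2 = 160
r_2 = 38
x0_3 = 68
y0_3 = 142
x1_3 = 214
y1_3 = 250
x2_4 = 354
y2_4 = 132
x0_5 = 270
y0_5 = 54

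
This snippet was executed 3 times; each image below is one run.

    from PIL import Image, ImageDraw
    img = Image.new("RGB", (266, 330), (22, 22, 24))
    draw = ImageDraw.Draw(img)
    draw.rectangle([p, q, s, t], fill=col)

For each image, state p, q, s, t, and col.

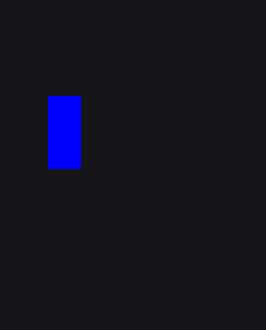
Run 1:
p = 48; q = 96; s = 80; t = 168; col = 'blue'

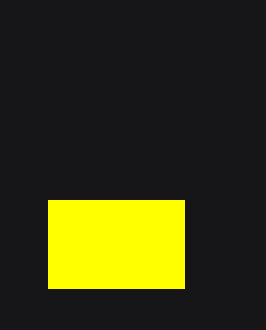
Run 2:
p = 48
q = 200
s = 184
t = 288
col = 'yellow'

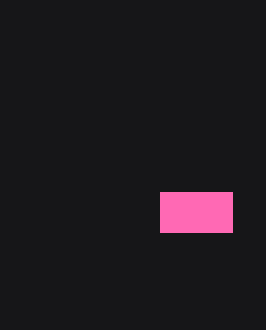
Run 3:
p = 160, q = 192, s = 232, t = 232, col = 'hotpink'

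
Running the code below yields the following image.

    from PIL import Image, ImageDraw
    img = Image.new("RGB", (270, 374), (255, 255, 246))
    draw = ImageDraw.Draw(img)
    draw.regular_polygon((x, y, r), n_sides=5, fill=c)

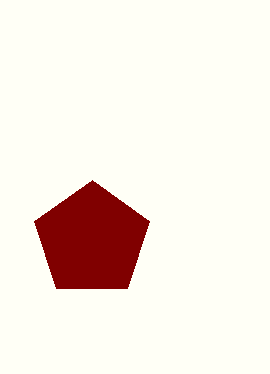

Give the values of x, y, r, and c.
x = 92, y = 240, r = 60, c = 'maroon'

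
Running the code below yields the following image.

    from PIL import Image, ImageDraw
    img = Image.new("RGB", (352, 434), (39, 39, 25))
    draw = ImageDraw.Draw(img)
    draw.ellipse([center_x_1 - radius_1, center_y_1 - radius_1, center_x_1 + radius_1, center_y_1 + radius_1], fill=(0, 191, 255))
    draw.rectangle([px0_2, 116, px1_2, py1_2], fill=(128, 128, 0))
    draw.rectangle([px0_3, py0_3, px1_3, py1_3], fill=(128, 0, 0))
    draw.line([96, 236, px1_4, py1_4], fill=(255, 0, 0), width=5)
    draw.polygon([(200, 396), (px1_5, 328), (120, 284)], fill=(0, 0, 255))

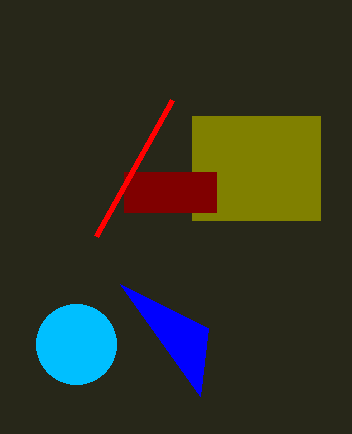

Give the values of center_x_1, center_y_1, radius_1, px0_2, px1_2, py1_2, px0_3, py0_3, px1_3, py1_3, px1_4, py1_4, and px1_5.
center_x_1 = 76; center_y_1 = 344; radius_1 = 40; px0_2 = 192; px1_2 = 320; py1_2 = 220; px0_3 = 124; py0_3 = 172; px1_3 = 216; py1_3 = 212; px1_4 = 172; py1_4 = 100; px1_5 = 208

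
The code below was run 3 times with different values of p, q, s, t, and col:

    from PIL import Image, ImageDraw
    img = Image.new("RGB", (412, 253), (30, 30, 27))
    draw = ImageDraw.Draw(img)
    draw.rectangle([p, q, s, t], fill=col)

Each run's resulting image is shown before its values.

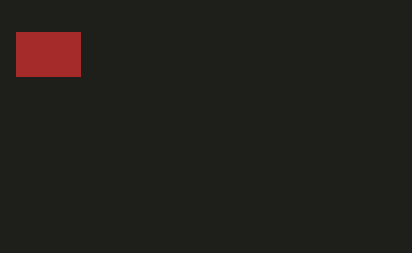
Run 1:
p = 16; q = 32; s = 80; t = 76; col = 'brown'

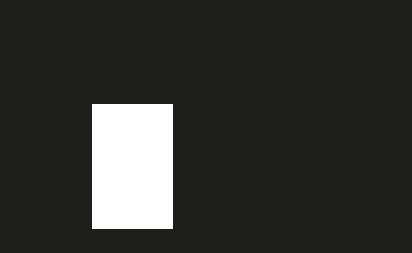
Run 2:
p = 92; q = 104; s = 172; t = 228; col = 'white'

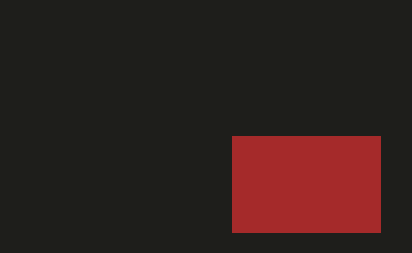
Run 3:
p = 232, q = 136, s = 380, t = 232, col = 'brown'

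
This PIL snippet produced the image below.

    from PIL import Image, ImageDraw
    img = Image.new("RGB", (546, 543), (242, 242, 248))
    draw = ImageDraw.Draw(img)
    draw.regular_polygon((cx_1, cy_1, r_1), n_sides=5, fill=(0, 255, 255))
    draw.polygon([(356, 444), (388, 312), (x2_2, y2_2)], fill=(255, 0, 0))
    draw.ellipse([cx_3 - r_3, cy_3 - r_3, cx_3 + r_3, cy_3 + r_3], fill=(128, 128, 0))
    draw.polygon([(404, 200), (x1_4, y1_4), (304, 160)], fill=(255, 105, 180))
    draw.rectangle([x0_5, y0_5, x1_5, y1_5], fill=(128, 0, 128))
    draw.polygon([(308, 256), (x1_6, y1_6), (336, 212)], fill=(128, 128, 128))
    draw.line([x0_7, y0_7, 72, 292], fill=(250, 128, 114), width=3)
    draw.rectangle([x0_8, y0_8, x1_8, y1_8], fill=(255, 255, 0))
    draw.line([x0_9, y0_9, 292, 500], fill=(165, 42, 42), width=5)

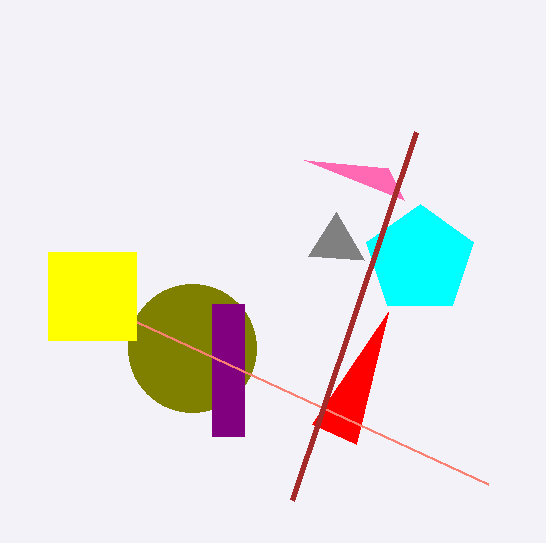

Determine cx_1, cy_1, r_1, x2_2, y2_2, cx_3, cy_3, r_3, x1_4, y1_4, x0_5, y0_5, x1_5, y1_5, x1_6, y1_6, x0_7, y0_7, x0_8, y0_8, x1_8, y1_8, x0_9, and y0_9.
cx_1 = 420; cy_1 = 260; r_1 = 56; x2_2 = 312; y2_2 = 424; cx_3 = 192; cy_3 = 348; r_3 = 64; x1_4 = 388; y1_4 = 168; x0_5 = 212; y0_5 = 304; x1_5 = 244; y1_5 = 436; x1_6 = 364; y1_6 = 260; x0_7 = 488; y0_7 = 484; x0_8 = 48; y0_8 = 252; x1_8 = 136; y1_8 = 340; x0_9 = 416; y0_9 = 132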